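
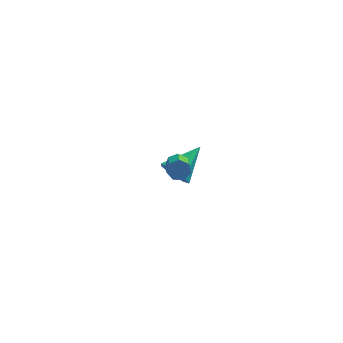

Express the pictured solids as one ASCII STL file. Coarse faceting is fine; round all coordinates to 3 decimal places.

solid 
facet normal -0.544 -0.699 -0.464
outer loop
vertex 3.51 2.029 -5.011
vertex 3.109 1.824 -4.231
vertex 2.858 2.429 -4.849
endloop
endfacet
facet normal 0.291 0.726 -0.623
outer loop
vertex 3.51 2.029 -5.011
vertex 2.858 2.429 -4.849
vertex 4.191 3.216 -3.309
endloop
endfacet
facet normal -0.544 -0.699 -0.464
outer loop
vertex 2.858 2.429 -4.849
vertex 3.109 1.824 -4.231
vertex 2.396 2.373 -4.223
endloop
endfacet
facet normal -0.345 0.922 -0.172
outer loop
vertex 2.858 2.429 -4.849
vertex 2.396 2.373 -4.223
vertex 4.191 3.216 -3.309
endloop
endfacet
facet normal -0.544 -0.700 -0.464
outer loop
vertex 2.396 2.373 -4.223
vertex 3.109 1.824 -4.231
vertex 2.47 1.904 -3.602
endloop
endfacet
facet normal -0.567 0.623 0.538
outer loop
vertex 2.396 2.373 -4.223
vertex 2.47 1.904 -3.602
vertex 4.191 3.216 -3.309
endloop
endfacet
facet normal -0.544 -0.699 -0.464
outer loop
vertex 2.47 1.904 -3.602
vertex 3.109 1.824 -4.231
vertex 3.025 1.375 -3.456
endloop
endfacet
facet normal -0.207 0.053 0.977
outer loop
vertex 2.47 1.904 -3.602
vertex 3.025 1.375 -3.456
vertex 4.191 3.216 -3.309
endloop
endfacet
facet normal -0.544 -0.699 -0.464
outer loop
vertex 3.025 1.375 -3.456
vertex 3.109 1.824 -4.231
vertex 3.643 1.184 -3.893
endloop
endfacet
facet normal 0.463 -0.358 0.811
outer loop
vertex 3.025 1.375 -3.456
vertex 3.643 1.184 -3.893
vertex 4.191 3.216 -3.309
endloop
endfacet
facet normal -0.544 -0.699 -0.464
outer loop
vertex 3.643 1.184 -3.893
vertex 3.109 1.824 -4.231
vertex 3.859 1.475 -4.585
endloop
endfacet
facet normal 0.939 -0.301 0.166
outer loop
vertex 3.643 1.184 -3.893
vertex 3.859 1.475 -4.585
vertex 4.191 3.216 -3.309
endloop
endfacet
facet normal -0.544 -0.699 -0.464
outer loop
vertex 3.859 1.475 -4.585
vertex 3.109 1.824 -4.231
vertex 3.51 2.029 -5.011
endloop
endfacet
facet normal 0.863 0.181 -0.472
outer loop
vertex 3.859 1.475 -4.585
vertex 3.51 2.029 -5.011
vertex 4.191 3.216 -3.309
endloop
endfacet
facet normal -0.145 0.859 -0.491
outer loop
vertex 4.266 -2.752 1.307
vertex 3.848 -2.98 1.031
vertex 3.836 -2.709 1.509
endloop
endfacet
facet normal 0.408 0.503 0.762
outer loop
vertex 4.266 -2.752 1.307
vertex 3.836 -2.709 1.509
vertex 4.47 -3.972 2.004
endloop
endfacet
facet normal 0.410 0.504 0.760
outer loop
vertex 4.47 -3.972 2.004
vertex 3.836 -2.709 1.509
vertex 4.04 -3.928 2.207
endloop
endfacet
facet normal 0.144 -0.858 0.492
outer loop
vertex 4.47 -3.972 2.004
vertex 4.04 -3.928 2.207
vertex 4.052 -4.2 1.729
endloop
endfacet
facet normal -0.144 0.859 -0.491
outer loop
vertex 3.836 -2.709 1.509
vertex 3.848 -2.98 1.031
vertex 3.415 -2.869 1.352
endloop
endfacet
facet normal -0.448 0.387 0.806
outer loop
vertex 3.836 -2.709 1.509
vertex 3.415 -2.869 1.352
vertex 4.04 -3.928 2.207
endloop
endfacet
facet normal -0.450 0.385 0.806
outer loop
vertex 4.04 -3.928 2.207
vertex 3.415 -2.869 1.352
vertex 3.619 -4.089 2.049
endloop
endfacet
facet normal 0.144 -0.859 0.492
outer loop
vertex 4.04 -3.928 2.207
vertex 3.619 -4.089 2.049
vertex 4.052 -4.2 1.729
endloop
endfacet
facet normal -0.144 0.859 -0.491
outer loop
vertex 3.415 -2.869 1.352
vertex 3.848 -2.98 1.031
vertex 3.32 -3.113 0.953
endloop
endfacet
facet normal -0.969 -0.022 0.245
outer loop
vertex 3.415 -2.869 1.352
vertex 3.32 -3.113 0.953
vertex 3.619 -4.089 2.049
endloop
endfacet
facet normal -0.969 -0.022 0.245
outer loop
vertex 3.619 -4.089 2.049
vertex 3.32 -3.113 0.953
vertex 3.524 -4.333 1.65
endloop
endfacet
facet normal 0.143 -0.859 0.491
outer loop
vertex 3.619 -4.089 2.049
vertex 3.524 -4.333 1.65
vertex 4.052 -4.2 1.729
endloop
endfacet
facet normal -0.144 0.859 -0.491
outer loop
vertex 3.32 -3.113 0.953
vertex 3.848 -2.98 1.031
vertex 3.622 -3.257 0.613
endloop
endfacet
facet normal -0.761 -0.413 -0.501
outer loop
vertex 3.32 -3.113 0.953
vertex 3.622 -3.257 0.613
vertex 3.524 -4.333 1.65
endloop
endfacet
facet normal -0.760 -0.414 -0.502
outer loop
vertex 3.524 -4.333 1.65
vertex 3.622 -3.257 0.613
vertex 3.827 -4.477 1.31
endloop
endfacet
facet normal 0.143 -0.859 0.491
outer loop
vertex 3.524 -4.333 1.65
vertex 3.827 -4.477 1.31
vertex 4.052 -4.2 1.729
endloop
endfacet
facet normal -0.144 0.859 -0.491
outer loop
vertex 3.622 -3.257 0.613
vertex 3.848 -2.98 1.031
vertex 4.095 -3.192 0.588
endloop
endfacet
facet normal 0.022 -0.493 -0.870
outer loop
vertex 3.622 -3.257 0.613
vertex 4.095 -3.192 0.588
vertex 3.827 -4.477 1.31
endloop
endfacet
facet normal 0.024 -0.493 -0.869
outer loop
vertex 3.827 -4.477 1.31
vertex 4.095 -3.192 0.588
vertex 4.299 -4.412 1.286
endloop
endfacet
facet normal 0.143 -0.859 0.491
outer loop
vertex 3.827 -4.477 1.31
vertex 4.299 -4.412 1.286
vertex 4.052 -4.2 1.729
endloop
endfacet
facet normal -0.143 0.859 -0.491
outer loop
vertex 4.095 -3.192 0.588
vertex 3.848 -2.98 1.031
vertex 4.381 -2.968 0.897
endloop
endfacet
facet normal 0.787 -0.202 -0.583
outer loop
vertex 4.095 -3.192 0.588
vertex 4.381 -2.968 0.897
vertex 4.299 -4.412 1.286
endloop
endfacet
facet normal 0.787 -0.202 -0.583
outer loop
vertex 4.299 -4.412 1.286
vertex 4.381 -2.968 0.897
vertex 4.585 -4.187 1.594
endloop
endfacet
facet normal 0.146 -0.858 0.492
outer loop
vertex 4.299 -4.412 1.286
vertex 4.585 -4.187 1.594
vertex 4.052 -4.2 1.729
endloop
endfacet
facet normal -0.143 0.859 -0.492
outer loop
vertex 4.381 -2.968 0.897
vertex 3.848 -2.98 1.031
vertex 4.266 -2.752 1.307
endloop
endfacet
facet normal 0.960 0.242 0.142
outer loop
vertex 4.381 -2.968 0.897
vertex 4.266 -2.752 1.307
vertex 4.585 -4.187 1.594
endloop
endfacet
facet normal 0.960 0.242 0.142
outer loop
vertex 4.585 -4.187 1.594
vertex 4.266 -2.752 1.307
vertex 4.47 -3.972 2.004
endloop
endfacet
facet normal 0.145 -0.859 0.491
outer loop
vertex 4.585 -4.187 1.594
vertex 4.47 -3.972 2.004
vertex 4.052 -4.2 1.729
endloop
endfacet

endsolid


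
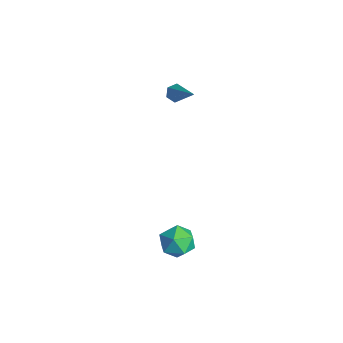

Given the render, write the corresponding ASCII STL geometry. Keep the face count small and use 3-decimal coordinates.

solid 
facet normal -0.788 0.554 -0.271
outer loop
vertex 3.399 -1.901 -4.084
vertex 2.931 -2.214 -3.363
vertex 3.437 -1.456 -3.285
endloop
endfacet
facet normal -0.176 0.864 -0.473
outer loop
vertex 3.399 -1.901 -4.084
vertex 3.437 -1.456 -3.285
vertex 4.197 -1.572 -3.78
endloop
endfacet
facet normal 0.173 0.409 -0.896
outer loop
vertex 3.399 -1.901 -4.084
vertex 4.197 -1.572 -3.78
vertex 4.161 -2.401 -4.165
endloop
endfacet
facet normal -0.222 -0.184 -0.958
outer loop
vertex 3.399 -1.901 -4.084
vertex 4.161 -2.401 -4.165
vertex 3.378 -2.798 -3.907
endloop
endfacet
facet normal -0.816 -0.093 -0.570
outer loop
vertex 3.399 -1.901 -4.084
vertex 3.378 -2.798 -3.907
vertex 2.931 -2.214 -3.363
endloop
endfacet
facet normal 0.220 0.969 0.111
outer loop
vertex 4.197 -1.572 -3.78
vertex 3.437 -1.456 -3.285
vertex 4.222 -1.682 -2.873
endloop
endfacet
facet normal -0.768 0.468 0.437
outer loop
vertex 3.437 -1.456 -3.285
vertex 2.931 -2.214 -3.363
vertex 3.439 -2.079 -2.615
endloop
endfacet
facet normal -0.814 -0.579 -0.048
outer loop
vertex 2.931 -2.214 -3.363
vertex 3.378 -2.798 -3.907
vertex 3.403 -2.908 -3.0
endloop
endfacet
facet normal 0.145 -0.724 -0.674
outer loop
vertex 3.378 -2.798 -3.907
vertex 4.161 -2.401 -4.165
vertex 4.163 -3.024 -3.495
endloop
endfacet
facet normal 0.784 0.233 -0.575
outer loop
vertex 4.161 -2.401 -4.165
vertex 4.197 -1.572 -3.78
vertex 4.669 -2.266 -3.417
endloop
endfacet
facet normal 0.222 0.184 0.958
outer loop
vertex 4.201 -2.579 -2.696
vertex 4.222 -1.682 -2.873
vertex 3.439 -2.079 -2.615
endloop
endfacet
facet normal -0.173 -0.409 0.896
outer loop
vertex 4.201 -2.579 -2.696
vertex 3.439 -2.079 -2.615
vertex 3.403 -2.908 -3.0
endloop
endfacet
facet normal 0.176 -0.864 0.473
outer loop
vertex 4.201 -2.579 -2.696
vertex 3.403 -2.908 -3.0
vertex 4.163 -3.024 -3.495
endloop
endfacet
facet normal 0.788 -0.554 0.271
outer loop
vertex 4.201 -2.579 -2.696
vertex 4.163 -3.024 -3.495
vertex 4.669 -2.266 -3.417
endloop
endfacet
facet normal 0.816 0.093 0.570
outer loop
vertex 4.201 -2.579 -2.696
vertex 4.669 -2.266 -3.417
vertex 4.222 -1.682 -2.873
endloop
endfacet
facet normal -0.145 0.724 0.674
outer loop
vertex 3.439 -2.079 -2.615
vertex 4.222 -1.682 -2.873
vertex 3.437 -1.456 -3.285
endloop
endfacet
facet normal -0.784 -0.233 0.575
outer loop
vertex 3.403 -2.908 -3.0
vertex 3.439 -2.079 -2.615
vertex 2.931 -2.214 -3.363
endloop
endfacet
facet normal -0.220 -0.969 -0.111
outer loop
vertex 4.163 -3.024 -3.495
vertex 3.403 -2.908 -3.0
vertex 3.378 -2.798 -3.907
endloop
endfacet
facet normal 0.768 -0.468 -0.437
outer loop
vertex 4.669 -2.266 -3.417
vertex 4.163 -3.024 -3.495
vertex 4.161 -2.401 -4.165
endloop
endfacet
facet normal 0.814 0.579 0.048
outer loop
vertex 4.222 -1.682 -2.873
vertex 4.669 -2.266 -3.417
vertex 4.197 -1.572 -3.78
endloop
endfacet
facet normal -0.789 -0.099 -0.607
outer loop
vertex -2.144 0.169 0.342
vertex -2.448 0.35 0.708
vertex -2.232 0.67 0.375
endloop
endfacet
facet normal 0.744 0.173 -0.646
outer loop
vertex -2.144 0.169 0.342
vertex -2.232 0.67 0.375
vertex -0.852 0.55 1.932
endloop
endfacet
facet normal -0.790 -0.097 -0.606
outer loop
vertex -2.232 0.67 0.375
vertex -2.448 0.35 0.708
vertex -2.536 0.852 0.742
endloop
endfacet
facet normal 0.310 0.929 -0.203
outer loop
vertex -2.232 0.67 0.375
vertex -2.536 0.852 0.742
vertex -0.852 0.55 1.932
endloop
endfacet
facet normal -0.790 -0.097 -0.606
outer loop
vertex -2.536 0.852 0.742
vertex -2.448 0.35 0.708
vertex -2.752 0.532 1.075
endloop
endfacet
facet normal -0.266 0.775 0.573
outer loop
vertex -2.536 0.852 0.742
vertex -2.752 0.532 1.075
vertex -0.852 0.55 1.932
endloop
endfacet
facet normal -0.790 -0.099 -0.605
outer loop
vertex -2.752 0.532 1.075
vertex -2.448 0.35 0.708
vertex -2.664 0.031 1.042
endloop
endfacet
facet normal -0.407 -0.131 0.904
outer loop
vertex -2.752 0.532 1.075
vertex -2.664 0.031 1.042
vertex -0.852 0.55 1.932
endloop
endfacet
facet normal -0.790 -0.099 -0.605
outer loop
vertex -2.664 0.031 1.042
vertex -2.448 0.35 0.708
vertex -2.36 -0.151 0.675
endloop
endfacet
facet normal 0.027 -0.886 0.462
outer loop
vertex -2.664 0.031 1.042
vertex -2.36 -0.151 0.675
vertex -0.852 0.55 1.932
endloop
endfacet
facet normal -0.789 -0.099 -0.607
outer loop
vertex -2.36 -0.151 0.675
vertex -2.448 0.35 0.708
vertex -2.144 0.169 0.342
endloop
endfacet
facet normal 0.603 -0.734 -0.314
outer loop
vertex -2.36 -0.151 0.675
vertex -2.144 0.169 0.342
vertex -0.852 0.55 1.932
endloop
endfacet

endsolid


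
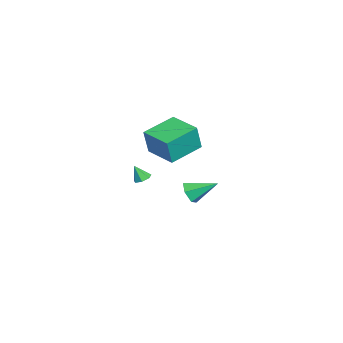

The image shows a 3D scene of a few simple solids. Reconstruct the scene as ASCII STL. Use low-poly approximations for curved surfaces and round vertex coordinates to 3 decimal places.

solid 
facet normal 0.059 0.441 -0.896
outer loop
vertex -1.132 -0.606 -1.828
vertex -1.66 -0.615 -1.867
vertex -1.35 -0.238 -1.661
endloop
endfacet
facet normal 0.771 0.179 0.612
outer loop
vertex -1.132 -0.606 -1.828
vertex -1.35 -0.238 -1.661
vertex -1.72 -1.065 -0.953
endloop
endfacet
facet normal 0.057 0.442 -0.895
outer loop
vertex -1.35 -0.238 -1.661
vertex -1.66 -0.615 -1.867
vertex -1.802 -0.153 -1.648
endloop
endfacet
facet normal 0.137 0.608 0.782
outer loop
vertex -1.35 -0.238 -1.661
vertex -1.802 -0.153 -1.648
vertex -1.72 -1.065 -0.953
endloop
endfacet
facet normal 0.060 0.442 -0.895
outer loop
vertex -1.802 -0.153 -1.648
vertex -1.66 -0.615 -1.867
vertex -2.147 -0.416 -1.801
endloop
endfacet
facet normal -0.622 0.438 0.649
outer loop
vertex -1.802 -0.153 -1.648
vertex -2.147 -0.416 -1.801
vertex -1.72 -1.065 -0.953
endloop
endfacet
facet normal 0.058 0.439 -0.896
outer loop
vertex -2.147 -0.416 -1.801
vertex -1.66 -0.615 -1.867
vertex -2.126 -0.829 -2.002
endloop
endfacet
facet normal -0.928 -0.200 0.314
outer loop
vertex -2.147 -0.416 -1.801
vertex -2.126 -0.829 -2.002
vertex -1.72 -1.065 -0.953
endloop
endfacet
facet normal 0.057 0.441 -0.896
outer loop
vertex -2.126 -0.829 -2.002
vertex -1.66 -0.615 -1.867
vertex -1.754 -1.08 -2.102
endloop
endfacet
facet normal -0.554 -0.832 0.027
outer loop
vertex -2.126 -0.829 -2.002
vertex -1.754 -1.08 -2.102
vertex -1.72 -1.065 -0.953
endloop
endfacet
facet normal 0.057 0.441 -0.896
outer loop
vertex -1.754 -1.08 -2.102
vertex -1.66 -0.615 -1.867
vertex -1.311 -0.981 -2.025
endloop
endfacet
facet normal 0.217 -0.976 0.006
outer loop
vertex -1.754 -1.08 -2.102
vertex -1.311 -0.981 -2.025
vertex -1.72 -1.065 -0.953
endloop
endfacet
facet normal 0.059 0.442 -0.895
outer loop
vertex -1.311 -0.981 -2.025
vertex -1.66 -0.615 -1.867
vertex -1.132 -0.606 -1.828
endloop
endfacet
facet normal 0.808 -0.526 0.267
outer loop
vertex -1.311 -0.981 -2.025
vertex -1.132 -0.606 -1.828
vertex -1.72 -1.065 -0.953
endloop
endfacet
facet normal -0.729 -0.683 0.048
outer loop
vertex -3.319 -0.669 0.809
vertex -4.726 0.87 1.334
vertex -3.657 -0.422 -0.819
endloop
endfacet
facet normal 0.654 -0.716 -0.244
outer loop
vertex -2.214 0.93 -0.914
vertex -3.319 -0.669 0.809
vertex -3.657 -0.422 -0.819
endloop
endfacet
facet normal -0.729 -0.683 0.048
outer loop
vertex -3.657 -0.422 -0.819
vertex -4.726 0.87 1.334
vertex -5.064 1.116 -0.294
endloop
endfacet
facet normal -0.201 0.147 -0.969
outer loop
vertex -5.064 1.116 -0.294
vertex -2.214 0.93 -0.914
vertex -3.657 -0.422 -0.819
endloop
endfacet
facet normal 0.201 -0.147 0.969
outer loop
vertex -3.319 -0.669 0.809
vertex -3.283 2.222 1.239
vertex -4.726 0.87 1.334
endloop
endfacet
facet normal 0.655 -0.715 -0.244
outer loop
vertex -1.876 0.684 0.714
vertex -3.319 -0.669 0.809
vertex -2.214 0.93 -0.914
endloop
endfacet
facet normal 0.201 -0.147 0.969
outer loop
vertex -1.876 0.684 0.714
vertex -3.283 2.222 1.239
vertex -3.319 -0.669 0.809
endloop
endfacet
facet normal -0.654 0.716 0.244
outer loop
vertex -4.726 0.87 1.334
vertex -3.283 2.222 1.239
vertex -5.064 1.116 -0.294
endloop
endfacet
facet normal -0.201 0.147 -0.969
outer loop
vertex -3.621 2.469 -0.389
vertex -2.214 0.93 -0.914
vertex -5.064 1.116 -0.294
endloop
endfacet
facet normal -0.655 0.715 0.244
outer loop
vertex -5.064 1.116 -0.294
vertex -3.283 2.222 1.239
vertex -3.621 2.469 -0.389
endloop
endfacet
facet normal 0.729 0.683 -0.048
outer loop
vertex -3.621 2.469 -0.389
vertex -1.876 0.684 0.714
vertex -2.214 0.93 -0.914
endloop
endfacet
facet normal 0.729 0.683 -0.048
outer loop
vertex -3.283 2.222 1.239
vertex -1.876 0.684 0.714
vertex -3.621 2.469 -0.389
endloop
endfacet
facet normal -0.043 -0.882 -0.470
outer loop
vertex 3.699 1.896 0.148
vertex 3.106 2.126 -0.23
vertex 3.785 2.238 -0.502
endloop
endfacet
facet normal 0.938 0.239 0.250
outer loop
vertex 3.699 1.896 0.148
vertex 3.785 2.238 -0.502
vertex 3.174 3.554 0.53
endloop
endfacet
facet normal -0.042 -0.882 -0.469
outer loop
vertex 3.785 2.238 -0.502
vertex 3.106 2.126 -0.23
vertex 3.192 2.468 -0.881
endloop
endfacet
facet normal 0.571 0.654 -0.496
outer loop
vertex 3.785 2.238 -0.502
vertex 3.192 2.468 -0.881
vertex 3.174 3.554 0.53
endloop
endfacet
facet normal -0.041 -0.882 -0.469
outer loop
vertex 3.192 2.468 -0.881
vertex 3.106 2.126 -0.23
vertex 2.513 2.355 -0.609
endloop
endfacet
facet normal -0.353 0.739 -0.574
outer loop
vertex 3.192 2.468 -0.881
vertex 2.513 2.355 -0.609
vertex 3.174 3.554 0.53
endloop
endfacet
facet normal -0.041 -0.882 -0.469
outer loop
vertex 2.513 2.355 -0.609
vertex 3.106 2.126 -0.23
vertex 2.427 2.013 0.042
endloop
endfacet
facet normal -0.907 0.410 0.095
outer loop
vertex 2.513 2.355 -0.609
vertex 2.427 2.013 0.042
vertex 3.174 3.554 0.53
endloop
endfacet
facet normal -0.042 -0.881 -0.471
outer loop
vertex 2.427 2.013 0.042
vertex 3.106 2.126 -0.23
vertex 3.02 1.783 0.42
endloop
endfacet
facet normal -0.539 -0.005 0.842
outer loop
vertex 2.427 2.013 0.042
vertex 3.02 1.783 0.42
vertex 3.174 3.554 0.53
endloop
endfacet
facet normal -0.042 -0.881 -0.471
outer loop
vertex 3.02 1.783 0.42
vertex 3.106 2.126 -0.23
vertex 3.699 1.896 0.148
endloop
endfacet
facet normal 0.383 -0.090 0.919
outer loop
vertex 3.02 1.783 0.42
vertex 3.699 1.896 0.148
vertex 3.174 3.554 0.53
endloop
endfacet

endsolid


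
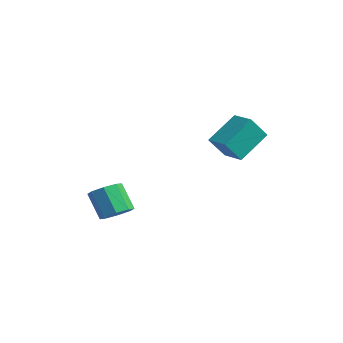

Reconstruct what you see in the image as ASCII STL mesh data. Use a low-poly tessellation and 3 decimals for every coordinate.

solid 
facet normal 0.576 0.073 -0.814
outer loop
vertex -2.763 -3.184 -1.016
vertex -3.288 -3.374 -1.405
vertex -3.046 -2.779 -1.18
endloop
endfacet
facet normal 0.610 0.624 0.488
outer loop
vertex -2.763 -3.184 -1.016
vertex -3.046 -2.779 -1.18
vertex -3.508 -3.277 0.034
endloop
endfacet
facet normal 0.610 0.624 0.488
outer loop
vertex -3.508 -3.277 0.034
vertex -3.046 -2.779 -1.18
vertex -3.79 -2.872 -0.131
endloop
endfacet
facet normal -0.578 -0.071 0.813
outer loop
vertex -3.508 -3.277 0.034
vertex -3.79 -2.872 -0.131
vertex -4.032 -3.466 -0.355
endloop
endfacet
facet normal 0.577 0.073 -0.813
outer loop
vertex -3.046 -2.779 -1.18
vertex -3.288 -3.374 -1.405
vertex -3.47 -2.722 -1.476
endloop
endfacet
facet normal 0.048 0.991 0.122
outer loop
vertex -3.046 -2.779 -1.18
vertex -3.47 -2.722 -1.476
vertex -3.79 -2.872 -0.131
endloop
endfacet
facet normal 0.048 0.991 0.122
outer loop
vertex -3.79 -2.872 -0.131
vertex -3.47 -2.722 -1.476
vertex -4.215 -2.815 -0.427
endloop
endfacet
facet normal -0.577 -0.072 0.814
outer loop
vertex -3.79 -2.872 -0.131
vertex -4.215 -2.815 -0.427
vertex -4.032 -3.466 -0.355
endloop
endfacet
facet normal 0.577 0.073 -0.813
outer loop
vertex -3.47 -2.722 -1.476
vertex -3.288 -3.374 -1.405
vertex -3.787 -3.047 -1.73
endloop
endfacet
facet normal -0.543 0.777 -0.317
outer loop
vertex -3.47 -2.722 -1.476
vertex -3.787 -3.047 -1.73
vertex -4.215 -2.815 -0.427
endloop
endfacet
facet normal -0.543 0.777 -0.317
outer loop
vertex -4.215 -2.815 -0.427
vertex -3.787 -3.047 -1.73
vertex -4.532 -3.14 -0.681
endloop
endfacet
facet normal -0.577 -0.072 0.813
outer loop
vertex -4.215 -2.815 -0.427
vertex -4.532 -3.14 -0.681
vertex -4.032 -3.466 -0.355
endloop
endfacet
facet normal 0.577 0.073 -0.813
outer loop
vertex -3.787 -3.047 -1.73
vertex -3.288 -3.374 -1.405
vertex -3.812 -3.563 -1.794
endloop
endfacet
facet normal -0.815 0.110 -0.569
outer loop
vertex -3.787 -3.047 -1.73
vertex -3.812 -3.563 -1.794
vertex -4.532 -3.14 -0.681
endloop
endfacet
facet normal -0.815 0.109 -0.569
outer loop
vertex -4.532 -3.14 -0.681
vertex -3.812 -3.563 -1.794
vertex -4.557 -3.656 -0.744
endloop
endfacet
facet normal -0.577 -0.071 0.814
outer loop
vertex -4.532 -3.14 -0.681
vertex -4.557 -3.656 -0.744
vertex -4.032 -3.466 -0.355
endloop
endfacet
facet normal 0.578 0.071 -0.813
outer loop
vertex -3.812 -3.563 -1.794
vertex -3.288 -3.374 -1.405
vertex -3.53 -3.968 -1.629
endloop
endfacet
facet normal -0.610 -0.624 -0.488
outer loop
vertex -3.812 -3.563 -1.794
vertex -3.53 -3.968 -1.629
vertex -4.557 -3.656 -0.744
endloop
endfacet
facet normal -0.610 -0.624 -0.488
outer loop
vertex -4.557 -3.656 -0.744
vertex -3.53 -3.968 -1.629
vertex -4.274 -4.061 -0.58
endloop
endfacet
facet normal -0.576 -0.073 0.814
outer loop
vertex -4.557 -3.656 -0.744
vertex -4.274 -4.061 -0.58
vertex -4.032 -3.466 -0.355
endloop
endfacet
facet normal 0.577 0.072 -0.814
outer loop
vertex -3.53 -3.968 -1.629
vertex -3.288 -3.374 -1.405
vertex -3.105 -4.025 -1.333
endloop
endfacet
facet normal -0.048 -0.991 -0.122
outer loop
vertex -3.53 -3.968 -1.629
vertex -3.105 -4.025 -1.333
vertex -4.274 -4.061 -0.58
endloop
endfacet
facet normal -0.048 -0.991 -0.122
outer loop
vertex -4.274 -4.061 -0.58
vertex -3.105 -4.025 -1.333
vertex -3.85 -4.118 -0.284
endloop
endfacet
facet normal -0.577 -0.073 0.813
outer loop
vertex -4.274 -4.061 -0.58
vertex -3.85 -4.118 -0.284
vertex -4.032 -3.466 -0.355
endloop
endfacet
facet normal 0.577 0.072 -0.813
outer loop
vertex -3.105 -4.025 -1.333
vertex -3.288 -3.374 -1.405
vertex -2.788 -3.7 -1.079
endloop
endfacet
facet normal 0.543 -0.777 0.317
outer loop
vertex -3.105 -4.025 -1.333
vertex -2.788 -3.7 -1.079
vertex -3.85 -4.118 -0.284
endloop
endfacet
facet normal 0.543 -0.777 0.317
outer loop
vertex -3.85 -4.118 -0.284
vertex -2.788 -3.7 -1.079
vertex -3.533 -3.793 -0.03
endloop
endfacet
facet normal -0.577 -0.073 0.813
outer loop
vertex -3.85 -4.118 -0.284
vertex -3.533 -3.793 -0.03
vertex -4.032 -3.466 -0.355
endloop
endfacet
facet normal 0.577 0.071 -0.814
outer loop
vertex -2.788 -3.7 -1.079
vertex -3.288 -3.374 -1.405
vertex -2.763 -3.184 -1.016
endloop
endfacet
facet normal 0.815 -0.109 0.569
outer loop
vertex -2.788 -3.7 -1.079
vertex -2.763 -3.184 -1.016
vertex -3.533 -3.793 -0.03
endloop
endfacet
facet normal 0.815 -0.110 0.569
outer loop
vertex -3.533 -3.793 -0.03
vertex -2.763 -3.184 -1.016
vertex -3.508 -3.277 0.034
endloop
endfacet
facet normal -0.577 -0.073 0.813
outer loop
vertex -3.533 -3.793 -0.03
vertex -3.508 -3.277 0.034
vertex -4.032 -3.466 -0.355
endloop
endfacet
facet normal -0.995 -0.053 -0.086
outer loop
vertex -2.472 0.077 1.926
vertex -2.623 1.337 2.901
vertex -2.431 0.79 1.012
endloop
endfacet
facet normal 0.093 -0.787 -0.610
outer loop
vertex -1.417 0.843 1.099
vertex -2.472 0.077 1.926
vertex -2.431 0.79 1.012
endloop
endfacet
facet normal -0.995 -0.053 -0.086
outer loop
vertex -2.431 0.79 1.012
vertex -2.623 1.337 2.901
vertex -2.582 2.049 1.986
endloop
endfacet
facet normal 0.036 0.614 -0.788
outer loop
vertex -2.582 2.049 1.986
vertex -1.417 0.843 1.099
vertex -2.431 0.79 1.012
endloop
endfacet
facet normal -0.036 -0.614 0.788
outer loop
vertex -2.472 0.077 1.926
vertex -1.609 1.39 2.988
vertex -2.623 1.337 2.901
endloop
endfacet
facet normal 0.095 -0.788 -0.609
outer loop
vertex -1.458 0.131 2.014
vertex -2.472 0.077 1.926
vertex -1.417 0.843 1.099
endloop
endfacet
facet normal -0.036 -0.614 0.788
outer loop
vertex -1.458 0.131 2.014
vertex -1.609 1.39 2.988
vertex -2.472 0.077 1.926
endloop
endfacet
facet normal -0.093 0.788 0.609
outer loop
vertex -2.623 1.337 2.901
vertex -1.609 1.39 2.988
vertex -2.582 2.049 1.986
endloop
endfacet
facet normal 0.036 0.614 -0.788
outer loop
vertex -1.568 2.103 2.074
vertex -1.417 0.843 1.099
vertex -2.582 2.049 1.986
endloop
endfacet
facet normal -0.095 0.787 0.610
outer loop
vertex -2.582 2.049 1.986
vertex -1.609 1.39 2.988
vertex -1.568 2.103 2.074
endloop
endfacet
facet normal 0.995 0.053 0.086
outer loop
vertex -1.568 2.103 2.074
vertex -1.458 0.131 2.014
vertex -1.417 0.843 1.099
endloop
endfacet
facet normal 0.995 0.053 0.086
outer loop
vertex -1.609 1.39 2.988
vertex -1.458 0.131 2.014
vertex -1.568 2.103 2.074
endloop
endfacet

endsolid


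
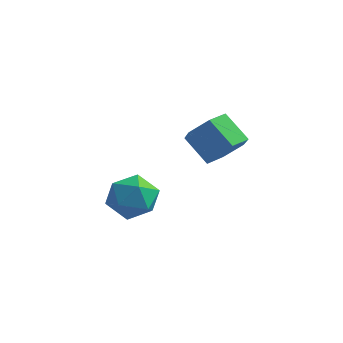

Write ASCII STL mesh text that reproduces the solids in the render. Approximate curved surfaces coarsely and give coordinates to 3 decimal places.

solid 
facet normal 0.312 0.856 0.413
outer loop
vertex 0.82 2.012 -3.721
vertex 0.73 1.639 -2.879
vertex 1.533 1.566 -3.334
endloop
endfacet
facet normal 0.603 0.763 -0.233
outer loop
vertex 0.82 2.012 -3.721
vertex 1.533 1.566 -3.334
vertex 1.342 1.443 -4.232
endloop
endfacet
facet normal 0.074 0.703 -0.707
outer loop
vertex 0.82 2.012 -3.721
vertex 1.342 1.443 -4.232
vertex 0.422 1.44 -4.331
endloop
endfacet
facet normal -0.545 0.759 -0.356
outer loop
vertex 0.82 2.012 -3.721
vertex 0.422 1.44 -4.331
vertex 0.044 1.561 -3.495
endloop
endfacet
facet normal -0.398 0.854 0.336
outer loop
vertex 0.82 2.012 -3.721
vertex 0.044 1.561 -3.495
vertex 0.73 1.639 -2.879
endloop
endfacet
facet normal 0.963 0.147 -0.225
outer loop
vertex 1.342 1.443 -4.232
vertex 1.533 1.566 -3.334
vertex 1.576 0.719 -3.705
endloop
endfacet
facet normal 0.491 0.298 0.819
outer loop
vertex 1.533 1.566 -3.334
vertex 0.73 1.639 -2.879
vertex 1.198 0.84 -2.869
endloop
endfacet
facet normal -0.657 0.293 0.695
outer loop
vertex 0.73 1.639 -2.879
vertex 0.044 1.561 -3.495
vertex 0.278 0.837 -2.968
endloop
endfacet
facet normal -0.894 0.141 -0.425
outer loop
vertex 0.044 1.561 -3.495
vertex 0.422 1.44 -4.331
vertex 0.087 0.714 -3.866
endloop
endfacet
facet normal 0.107 0.050 -0.993
outer loop
vertex 0.422 1.44 -4.331
vertex 1.342 1.443 -4.232
vertex 0.89 0.641 -4.321
endloop
endfacet
facet normal 0.545 -0.759 0.356
outer loop
vertex 0.8 0.268 -3.479
vertex 1.576 0.719 -3.705
vertex 1.198 0.84 -2.869
endloop
endfacet
facet normal -0.074 -0.703 0.707
outer loop
vertex 0.8 0.268 -3.479
vertex 1.198 0.84 -2.869
vertex 0.278 0.837 -2.968
endloop
endfacet
facet normal -0.603 -0.763 0.233
outer loop
vertex 0.8 0.268 -3.479
vertex 0.278 0.837 -2.968
vertex 0.087 0.714 -3.866
endloop
endfacet
facet normal -0.312 -0.856 -0.413
outer loop
vertex 0.8 0.268 -3.479
vertex 0.087 0.714 -3.866
vertex 0.89 0.641 -4.321
endloop
endfacet
facet normal 0.398 -0.854 -0.336
outer loop
vertex 0.8 0.268 -3.479
vertex 0.89 0.641 -4.321
vertex 1.576 0.719 -3.705
endloop
endfacet
facet normal 0.894 -0.141 0.425
outer loop
vertex 1.198 0.84 -2.869
vertex 1.576 0.719 -3.705
vertex 1.533 1.566 -3.334
endloop
endfacet
facet normal -0.107 -0.050 0.993
outer loop
vertex 0.278 0.837 -2.968
vertex 1.198 0.84 -2.869
vertex 0.73 1.639 -2.879
endloop
endfacet
facet normal -0.963 -0.147 0.225
outer loop
vertex 0.087 0.714 -3.866
vertex 0.278 0.837 -2.968
vertex 0.044 1.561 -3.495
endloop
endfacet
facet normal -0.491 -0.298 -0.819
outer loop
vertex 0.89 0.641 -4.321
vertex 0.087 0.714 -3.866
vertex 0.422 1.44 -4.331
endloop
endfacet
facet normal 0.657 -0.293 -0.695
outer loop
vertex 1.576 0.719 -3.705
vertex 0.89 0.641 -4.321
vertex 1.342 1.443 -4.232
endloop
endfacet
facet normal 0.742 -0.205 -0.638
outer loop
vertex 4.645 1.248 -0.084
vertex 4.134 0.92 -0.573
vertex 4.295 1.681 -0.63
endloop
endfacet
facet normal 0.498 0.806 0.320
outer loop
vertex 4.645 1.248 -0.084
vertex 4.295 1.681 -0.63
vertex 3.777 1.488 0.663
endloop
endfacet
facet normal 0.498 0.806 0.320
outer loop
vertex 3.777 1.488 0.663
vertex 4.295 1.681 -0.63
vertex 3.427 1.921 0.117
endloop
endfacet
facet normal -0.743 0.204 0.638
outer loop
vertex 3.777 1.488 0.663
vertex 3.427 1.921 0.117
vertex 3.266 1.16 0.173
endloop
endfacet
facet normal 0.742 -0.205 -0.638
outer loop
vertex 4.295 1.681 -0.63
vertex 4.134 0.92 -0.573
vertex 3.784 1.353 -1.119
endloop
endfacet
facet normal -0.140 0.884 -0.447
outer loop
vertex 4.295 1.681 -0.63
vertex 3.784 1.353 -1.119
vertex 3.427 1.921 0.117
endloop
endfacet
facet normal -0.139 0.884 -0.446
outer loop
vertex 3.427 1.921 0.117
vertex 3.784 1.353 -1.119
vertex 2.916 1.593 -0.373
endloop
endfacet
facet normal -0.743 0.204 0.638
outer loop
vertex 3.427 1.921 0.117
vertex 2.916 1.593 -0.373
vertex 3.266 1.16 0.173
endloop
endfacet
facet normal 0.743 -0.204 -0.638
outer loop
vertex 3.784 1.353 -1.119
vertex 4.134 0.92 -0.573
vertex 3.623 0.592 -1.063
endloop
endfacet
facet normal -0.637 0.078 -0.767
outer loop
vertex 3.784 1.353 -1.119
vertex 3.623 0.592 -1.063
vertex 2.916 1.593 -0.373
endloop
endfacet
facet normal -0.638 0.078 -0.766
outer loop
vertex 2.916 1.593 -0.373
vertex 3.623 0.592 -1.063
vertex 2.755 0.832 -0.316
endloop
endfacet
facet normal -0.742 0.205 0.638
outer loop
vertex 2.916 1.593 -0.373
vertex 2.755 0.832 -0.316
vertex 3.266 1.16 0.173
endloop
endfacet
facet normal 0.743 -0.204 -0.638
outer loop
vertex 3.623 0.592 -1.063
vertex 4.134 0.92 -0.573
vertex 3.973 0.159 -0.517
endloop
endfacet
facet normal -0.498 -0.806 -0.320
outer loop
vertex 3.623 0.592 -1.063
vertex 3.973 0.159 -0.517
vertex 2.755 0.832 -0.316
endloop
endfacet
facet normal -0.498 -0.806 -0.320
outer loop
vertex 2.755 0.832 -0.316
vertex 3.973 0.159 -0.517
vertex 3.105 0.399 0.23
endloop
endfacet
facet normal -0.742 0.205 0.638
outer loop
vertex 2.755 0.832 -0.316
vertex 3.105 0.399 0.23
vertex 3.266 1.16 0.173
endloop
endfacet
facet normal 0.743 -0.204 -0.638
outer loop
vertex 3.973 0.159 -0.517
vertex 4.134 0.92 -0.573
vertex 4.484 0.487 -0.027
endloop
endfacet
facet normal 0.140 -0.884 0.446
outer loop
vertex 3.973 0.159 -0.517
vertex 4.484 0.487 -0.027
vertex 3.105 0.399 0.23
endloop
endfacet
facet normal 0.140 -0.884 0.447
outer loop
vertex 3.105 0.399 0.23
vertex 4.484 0.487 -0.027
vertex 3.616 0.727 0.719
endloop
endfacet
facet normal -0.742 0.205 0.638
outer loop
vertex 3.105 0.399 0.23
vertex 3.616 0.727 0.719
vertex 3.266 1.16 0.173
endloop
endfacet
facet normal 0.742 -0.205 -0.638
outer loop
vertex 4.484 0.487 -0.027
vertex 4.134 0.92 -0.573
vertex 4.645 1.248 -0.084
endloop
endfacet
facet normal 0.637 -0.077 0.767
outer loop
vertex 4.484 0.487 -0.027
vertex 4.645 1.248 -0.084
vertex 3.616 0.727 0.719
endloop
endfacet
facet normal 0.638 -0.079 0.766
outer loop
vertex 3.616 0.727 0.719
vertex 4.645 1.248 -0.084
vertex 3.777 1.488 0.663
endloop
endfacet
facet normal -0.743 0.204 0.638
outer loop
vertex 3.616 0.727 0.719
vertex 3.777 1.488 0.663
vertex 3.266 1.16 0.173
endloop
endfacet

endsolid


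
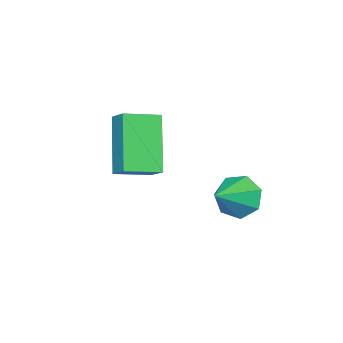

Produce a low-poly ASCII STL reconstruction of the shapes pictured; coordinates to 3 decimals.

solid 
facet normal -0.890 0.003 -0.456
outer loop
vertex 1.333 1.22 1.489
vertex 0.996 0.912 2.145
vertex 1.098 1.681 1.951
endloop
endfacet
facet normal 0.682 0.661 -0.312
outer loop
vertex 1.333 1.22 1.489
vertex 1.098 1.681 1.951
vertex 2.224 0.908 2.775
endloop
endfacet
facet normal -0.890 0.003 -0.455
outer loop
vertex 1.098 1.681 1.951
vertex 0.996 0.912 2.145
vertex 0.786 1.563 2.56
endloop
endfacet
facet normal 0.346 0.872 0.346
outer loop
vertex 1.098 1.681 1.951
vertex 0.786 1.563 2.56
vertex 2.224 0.908 2.775
endloop
endfacet
facet normal -0.890 0.004 -0.456
outer loop
vertex 0.786 1.563 2.56
vertex 0.996 0.912 2.145
vertex 0.632 0.955 2.856
endloop
endfacet
facet normal 0.059 0.425 0.903
outer loop
vertex 0.786 1.563 2.56
vertex 0.632 0.955 2.856
vertex 2.224 0.908 2.775
endloop
endfacet
facet normal -0.890 0.003 -0.456
outer loop
vertex 0.632 0.955 2.856
vertex 0.996 0.912 2.145
vertex 0.752 0.314 2.618
endloop
endfacet
facet normal 0.038 -0.342 0.939
outer loop
vertex 0.632 0.955 2.856
vertex 0.752 0.314 2.618
vertex 2.224 0.908 2.775
endloop
endfacet
facet normal -0.890 0.003 -0.456
outer loop
vertex 0.752 0.314 2.618
vertex 0.996 0.912 2.145
vertex 1.056 0.123 2.023
endloop
endfacet
facet normal 0.299 -0.854 0.427
outer loop
vertex 0.752 0.314 2.618
vertex 1.056 0.123 2.023
vertex 2.224 0.908 2.775
endloop
endfacet
facet normal -0.890 0.003 -0.457
outer loop
vertex 1.056 0.123 2.023
vertex 0.996 0.912 2.145
vertex 1.315 0.527 1.521
endloop
endfacet
facet normal 0.645 -0.722 -0.248
outer loop
vertex 1.056 0.123 2.023
vertex 1.315 0.527 1.521
vertex 2.224 0.908 2.775
endloop
endfacet
facet normal -0.890 0.002 -0.456
outer loop
vertex 1.315 0.527 1.521
vertex 0.996 0.912 2.145
vertex 1.333 1.22 1.489
endloop
endfacet
facet normal 0.816 -0.048 -0.577
outer loop
vertex 1.315 0.527 1.521
vertex 1.333 1.22 1.489
vertex 2.224 0.908 2.775
endloop
endfacet
facet normal -0.799 0.558 -0.223
outer loop
vertex 0.621 -2.46 4.206
vertex 0.932 -1.83 4.667
vertex 1.625 -1.704 2.498
endloop
endfacet
facet normal -0.370 -0.750 -0.549
outer loop
vertex 2.608 -2.39 2.773
vertex 0.621 -2.46 4.206
vertex 1.625 -1.704 2.498
endloop
endfacet
facet normal -0.800 0.557 -0.223
outer loop
vertex 1.625 -1.704 2.498
vertex 0.932 -1.83 4.667
vertex 1.935 -1.074 2.959
endloop
endfacet
facet normal 0.474 0.356 -0.805
outer loop
vertex 1.935 -1.074 2.959
vertex 2.608 -2.39 2.773
vertex 1.625 -1.704 2.498
endloop
endfacet
facet normal -0.474 -0.356 0.806
outer loop
vertex 0.621 -2.46 4.206
vertex 1.915 -2.516 4.942
vertex 0.932 -1.83 4.667
endloop
endfacet
facet normal -0.369 -0.750 -0.549
outer loop
vertex 1.605 -3.146 4.481
vertex 0.621 -2.46 4.206
vertex 2.608 -2.39 2.773
endloop
endfacet
facet normal -0.474 -0.356 0.805
outer loop
vertex 1.605 -3.146 4.481
vertex 1.915 -2.516 4.942
vertex 0.621 -2.46 4.206
endloop
endfacet
facet normal 0.370 0.750 0.549
outer loop
vertex 0.932 -1.83 4.667
vertex 1.915 -2.516 4.942
vertex 1.935 -1.074 2.959
endloop
endfacet
facet normal 0.473 0.356 -0.806
outer loop
vertex 2.919 -1.76 3.234
vertex 2.608 -2.39 2.773
vertex 1.935 -1.074 2.959
endloop
endfacet
facet normal 0.369 0.750 0.549
outer loop
vertex 1.935 -1.074 2.959
vertex 1.915 -2.516 4.942
vertex 2.919 -1.76 3.234
endloop
endfacet
facet normal 0.800 -0.558 0.223
outer loop
vertex 2.919 -1.76 3.234
vertex 1.605 -3.146 4.481
vertex 2.608 -2.39 2.773
endloop
endfacet
facet normal 0.800 -0.557 0.224
outer loop
vertex 1.915 -2.516 4.942
vertex 1.605 -3.146 4.481
vertex 2.919 -1.76 3.234
endloop
endfacet

endsolid


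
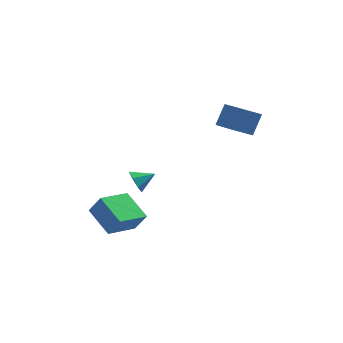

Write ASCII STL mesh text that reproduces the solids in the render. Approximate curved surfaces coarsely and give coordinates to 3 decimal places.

solid 
facet normal -0.502 0.187 -0.844
outer loop
vertex -2.754 -2.451 -1.411
vertex -1.699 -1.233 -1.769
vertex -1.793 -3.521 -2.22
endloop
endfacet
facet normal -0.639 -0.738 0.216
outer loop
vertex -1.241 -3.727 -1.291
vertex -2.754 -2.451 -1.411
vertex -1.793 -3.521 -2.22
endloop
endfacet
facet normal -0.503 0.187 -0.844
outer loop
vertex -1.793 -3.521 -2.22
vertex -1.699 -1.233 -1.769
vertex -0.739 -2.304 -2.578
endloop
endfacet
facet normal 0.582 -0.649 -0.490
outer loop
vertex -0.739 -2.304 -2.578
vertex -1.241 -3.727 -1.291
vertex -1.793 -3.521 -2.22
endloop
endfacet
facet normal -0.583 0.649 0.490
outer loop
vertex -2.754 -2.451 -1.411
vertex -1.147 -1.439 -0.84
vertex -1.699 -1.233 -1.769
endloop
endfacet
facet normal -0.639 -0.738 0.218
outer loop
vertex -2.201 -2.656 -0.482
vertex -2.754 -2.451 -1.411
vertex -1.241 -3.727 -1.291
endloop
endfacet
facet normal -0.583 0.649 0.490
outer loop
vertex -2.201 -2.656 -0.482
vertex -1.147 -1.439 -0.84
vertex -2.754 -2.451 -1.411
endloop
endfacet
facet normal 0.640 0.737 -0.217
outer loop
vertex -1.699 -1.233 -1.769
vertex -1.147 -1.439 -0.84
vertex -0.739 -2.304 -2.578
endloop
endfacet
facet normal 0.583 -0.649 -0.490
outer loop
vertex -0.186 -2.509 -1.649
vertex -1.241 -3.727 -1.291
vertex -0.739 -2.304 -2.578
endloop
endfacet
facet normal 0.639 0.738 -0.217
outer loop
vertex -0.739 -2.304 -2.578
vertex -1.147 -1.439 -0.84
vertex -0.186 -2.509 -1.649
endloop
endfacet
facet normal 0.503 -0.187 0.844
outer loop
vertex -0.186 -2.509 -1.649
vertex -2.201 -2.656 -0.482
vertex -1.241 -3.727 -1.291
endloop
endfacet
facet normal 0.503 -0.187 0.844
outer loop
vertex -1.147 -1.439 -0.84
vertex -2.201 -2.656 -0.482
vertex -0.186 -2.509 -1.649
endloop
endfacet
facet normal -0.816 -0.337 0.470
outer loop
vertex 3.731 0.627 3.662
vertex 3.006 1.846 3.276
vertex 3.354 0.07 2.608
endloop
endfacet
facet normal 0.493 -0.830 0.262
outer loop
vertex 4.334 0.474 2.044
vertex 3.731 0.627 3.662
vertex 3.354 0.07 2.608
endloop
endfacet
facet normal -0.817 -0.336 0.469
outer loop
vertex 3.354 0.07 2.608
vertex 3.006 1.846 3.276
vertex 2.63 1.289 2.222
endloop
endfacet
facet normal -0.301 -0.446 -0.843
outer loop
vertex 2.63 1.289 2.222
vertex 4.334 0.474 2.044
vertex 3.354 0.07 2.608
endloop
endfacet
facet normal 0.301 0.446 0.843
outer loop
vertex 3.731 0.627 3.662
vertex 3.986 2.25 2.712
vertex 3.006 1.846 3.276
endloop
endfacet
facet normal 0.493 -0.829 0.262
outer loop
vertex 4.71 1.031 3.098
vertex 3.731 0.627 3.662
vertex 4.334 0.474 2.044
endloop
endfacet
facet normal 0.301 0.446 0.843
outer loop
vertex 4.71 1.031 3.098
vertex 3.986 2.25 2.712
vertex 3.731 0.627 3.662
endloop
endfacet
facet normal -0.493 0.829 -0.262
outer loop
vertex 3.006 1.846 3.276
vertex 3.986 2.25 2.712
vertex 2.63 1.289 2.222
endloop
endfacet
facet normal -0.301 -0.446 -0.843
outer loop
vertex 3.609 1.693 1.658
vertex 4.334 0.474 2.044
vertex 2.63 1.289 2.222
endloop
endfacet
facet normal -0.493 0.830 -0.262
outer loop
vertex 2.63 1.289 2.222
vertex 3.986 2.25 2.712
vertex 3.609 1.693 1.658
endloop
endfacet
facet normal 0.816 0.337 -0.469
outer loop
vertex 3.609 1.693 1.658
vertex 4.71 1.031 3.098
vertex 4.334 0.474 2.044
endloop
endfacet
facet normal 0.816 0.336 -0.470
outer loop
vertex 3.986 2.25 2.712
vertex 4.71 1.031 3.098
vertex 3.609 1.693 1.658
endloop
endfacet
facet normal -0.880 -0.243 -0.407
outer loop
vertex -0.703 0.764 -2.049
vertex -1.024 1.117 -1.566
vertex -0.803 1.332 -2.172
endloop
endfacet
facet normal 0.836 0.028 -0.548
outer loop
vertex -0.703 0.764 -2.049
vertex -0.803 1.332 -2.172
vertex -0.136 1.363 -1.154
endloop
endfacet
facet normal -0.880 -0.243 -0.407
outer loop
vertex -0.803 1.332 -2.172
vertex -1.024 1.117 -1.566
vertex -1.07 1.739 -1.838
endloop
endfacet
facet normal 0.579 0.709 -0.401
outer loop
vertex -0.803 1.332 -2.172
vertex -1.07 1.739 -1.838
vertex -0.136 1.363 -1.154
endloop
endfacet
facet normal -0.880 -0.243 -0.408
outer loop
vertex -1.07 1.739 -1.838
vertex -1.024 1.117 -1.566
vertex -1.303 1.678 -1.299
endloop
endfacet
facet normal 0.231 0.951 0.207
outer loop
vertex -1.07 1.739 -1.838
vertex -1.303 1.678 -1.299
vertex -0.136 1.363 -1.154
endloop
endfacet
facet normal -0.880 -0.244 -0.408
outer loop
vertex -1.303 1.678 -1.299
vertex -1.024 1.117 -1.566
vertex -1.326 1.195 -0.961
endloop
endfacet
facet normal 0.052 0.571 0.819
outer loop
vertex -1.303 1.678 -1.299
vertex -1.326 1.195 -0.961
vertex -0.136 1.363 -1.154
endloop
endfacet
facet normal -0.880 -0.242 -0.408
outer loop
vertex -1.326 1.195 -0.961
vertex -1.024 1.117 -1.566
vertex -1.122 0.653 -1.079
endloop
endfacet
facet normal 0.178 -0.145 0.973
outer loop
vertex -1.326 1.195 -0.961
vertex -1.122 0.653 -1.079
vertex -0.136 1.363 -1.154
endloop
endfacet
facet normal -0.880 -0.242 -0.408
outer loop
vertex -1.122 0.653 -1.079
vertex -1.024 1.117 -1.566
vertex -0.845 0.462 -1.563
endloop
endfacet
facet normal 0.514 -0.656 0.553
outer loop
vertex -1.122 0.653 -1.079
vertex -0.845 0.462 -1.563
vertex -0.136 1.363 -1.154
endloop
endfacet
facet normal -0.880 -0.242 -0.408
outer loop
vertex -0.845 0.462 -1.563
vertex -1.024 1.117 -1.566
vertex -0.703 0.764 -2.049
endloop
endfacet
facet normal 0.806 -0.578 -0.124
outer loop
vertex -0.845 0.462 -1.563
vertex -0.703 0.764 -2.049
vertex -0.136 1.363 -1.154
endloop
endfacet

endsolid


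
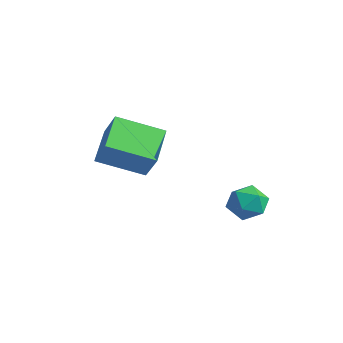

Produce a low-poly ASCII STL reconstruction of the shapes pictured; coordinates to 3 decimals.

solid 
facet normal -0.585 0.030 -0.811
outer loop
vertex -1.452 -1.236 0.861
vertex -0.36 0.258 0.129
vertex -0.418 -2.378 0.073
endloop
endfacet
facet normal -0.549 -0.751 0.368
outer loop
vertex 0.36 -2.418 1.151
vertex -1.452 -1.236 0.861
vertex -0.418 -2.378 0.073
endloop
endfacet
facet normal -0.585 0.030 -0.811
outer loop
vertex -0.418 -2.378 0.073
vertex -0.36 0.258 0.129
vertex 0.674 -0.884 -0.659
endloop
endfacet
facet normal 0.597 -0.660 -0.456
outer loop
vertex 0.674 -0.884 -0.659
vertex 0.36 -2.418 1.151
vertex -0.418 -2.378 0.073
endloop
endfacet
facet normal -0.597 0.660 0.456
outer loop
vertex -1.452 -1.236 0.861
vertex 0.418 0.218 1.207
vertex -0.36 0.258 0.129
endloop
endfacet
facet normal -0.549 -0.751 0.368
outer loop
vertex -0.674 -1.276 1.939
vertex -1.452 -1.236 0.861
vertex 0.36 -2.418 1.151
endloop
endfacet
facet normal -0.597 0.660 0.456
outer loop
vertex -0.674 -1.276 1.939
vertex 0.418 0.218 1.207
vertex -1.452 -1.236 0.861
endloop
endfacet
facet normal 0.549 0.751 -0.368
outer loop
vertex -0.36 0.258 0.129
vertex 0.418 0.218 1.207
vertex 0.674 -0.884 -0.659
endloop
endfacet
facet normal 0.597 -0.660 -0.456
outer loop
vertex 1.452 -0.924 0.419
vertex 0.36 -2.418 1.151
vertex 0.674 -0.884 -0.659
endloop
endfacet
facet normal 0.549 0.751 -0.368
outer loop
vertex 0.674 -0.884 -0.659
vertex 0.418 0.218 1.207
vertex 1.452 -0.924 0.419
endloop
endfacet
facet normal 0.585 -0.030 0.811
outer loop
vertex 1.452 -0.924 0.419
vertex -0.674 -1.276 1.939
vertex 0.36 -2.418 1.151
endloop
endfacet
facet normal 0.585 -0.030 0.811
outer loop
vertex 0.418 0.218 1.207
vertex -0.674 -1.276 1.939
vertex 1.452 -0.924 0.419
endloop
endfacet
facet normal -0.210 0.906 0.367
outer loop
vertex 3.307 1.959 -1.497
vertex 3.591 1.715 -0.732
vertex 4.127 2.066 -1.293
endloop
endfacet
facet normal -0.042 0.945 -0.325
outer loop
vertex 3.307 1.959 -1.497
vertex 4.127 2.066 -1.293
vertex 3.913 1.789 -2.07
endloop
endfacet
facet normal -0.500 0.530 -0.685
outer loop
vertex 3.307 1.959 -1.497
vertex 3.913 1.789 -2.07
vertex 3.246 1.266 -1.988
endloop
endfacet
facet normal -0.948 0.236 -0.215
outer loop
vertex 3.307 1.959 -1.497
vertex 3.246 1.266 -1.988
vertex 3.047 1.22 -1.161
endloop
endfacet
facet normal -0.769 0.468 0.435
outer loop
vertex 3.307 1.959 -1.497
vertex 3.047 1.22 -1.161
vertex 3.591 1.715 -0.732
endloop
endfacet
facet normal 0.613 0.676 -0.410
outer loop
vertex 3.913 1.789 -2.07
vertex 4.127 2.066 -1.293
vertex 4.573 1.44 -1.659
endloop
endfacet
facet normal 0.342 0.614 0.711
outer loop
vertex 4.127 2.066 -1.293
vertex 3.591 1.715 -0.732
vertex 4.374 1.394 -0.832
endloop
endfacet
facet normal -0.562 -0.095 0.822
outer loop
vertex 3.591 1.715 -0.732
vertex 3.047 1.22 -1.161
vertex 3.707 0.871 -0.75
endloop
endfacet
facet normal -0.851 -0.471 -0.231
outer loop
vertex 3.047 1.22 -1.161
vertex 3.246 1.266 -1.988
vertex 3.493 0.594 -1.527
endloop
endfacet
facet normal -0.125 0.004 -0.992
outer loop
vertex 3.246 1.266 -1.988
vertex 3.913 1.789 -2.07
vertex 4.029 0.945 -2.088
endloop
endfacet
facet normal 0.948 -0.236 0.215
outer loop
vertex 4.313 0.701 -1.323
vertex 4.573 1.44 -1.659
vertex 4.374 1.394 -0.832
endloop
endfacet
facet normal 0.500 -0.530 0.685
outer loop
vertex 4.313 0.701 -1.323
vertex 4.374 1.394 -0.832
vertex 3.707 0.871 -0.75
endloop
endfacet
facet normal 0.042 -0.945 0.325
outer loop
vertex 4.313 0.701 -1.323
vertex 3.707 0.871 -0.75
vertex 3.493 0.594 -1.527
endloop
endfacet
facet normal 0.210 -0.906 -0.367
outer loop
vertex 4.313 0.701 -1.323
vertex 3.493 0.594 -1.527
vertex 4.029 0.945 -2.088
endloop
endfacet
facet normal 0.769 -0.468 -0.435
outer loop
vertex 4.313 0.701 -1.323
vertex 4.029 0.945 -2.088
vertex 4.573 1.44 -1.659
endloop
endfacet
facet normal 0.851 0.471 0.231
outer loop
vertex 4.374 1.394 -0.832
vertex 4.573 1.44 -1.659
vertex 4.127 2.066 -1.293
endloop
endfacet
facet normal 0.125 -0.004 0.992
outer loop
vertex 3.707 0.871 -0.75
vertex 4.374 1.394 -0.832
vertex 3.591 1.715 -0.732
endloop
endfacet
facet normal -0.613 -0.676 0.410
outer loop
vertex 3.493 0.594 -1.527
vertex 3.707 0.871 -0.75
vertex 3.047 1.22 -1.161
endloop
endfacet
facet normal -0.342 -0.614 -0.711
outer loop
vertex 4.029 0.945 -2.088
vertex 3.493 0.594 -1.527
vertex 3.246 1.266 -1.988
endloop
endfacet
facet normal 0.562 0.095 -0.822
outer loop
vertex 4.573 1.44 -1.659
vertex 4.029 0.945 -2.088
vertex 3.913 1.789 -2.07
endloop
endfacet

endsolid


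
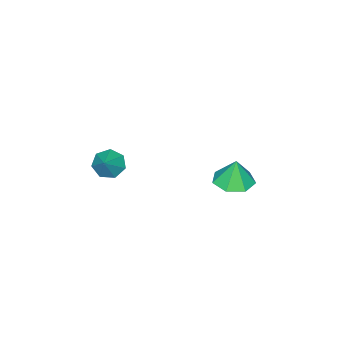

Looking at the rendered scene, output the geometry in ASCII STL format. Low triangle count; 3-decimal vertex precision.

solid 
facet normal 0.014 -0.079 -0.997
outer loop
vertex -2.6 3.252 -0.587
vertex -3.411 3.817 -0.643
vertex -2.461 4.097 -0.652
endloop
endfacet
facet normal 0.816 -0.090 0.571
outer loop
vertex -2.6 3.252 -0.587
vertex -2.461 4.097 -0.652
vertex -3.429 3.923 0.703
endloop
endfacet
facet normal 0.013 -0.077 -0.997
outer loop
vertex -2.461 4.097 -0.652
vertex -3.411 3.817 -0.643
vertex -3.037 4.732 -0.709
endloop
endfacet
facet normal 0.612 0.601 0.514
outer loop
vertex -2.461 4.097 -0.652
vertex -3.037 4.732 -0.709
vertex -3.429 3.923 0.703
endloop
endfacet
facet normal 0.014 -0.078 -0.997
outer loop
vertex -3.037 4.732 -0.709
vertex -3.411 3.817 -0.643
vertex -3.895 4.678 -0.717
endloop
endfacet
facet normal -0.059 0.873 0.484
outer loop
vertex -3.037 4.732 -0.709
vertex -3.895 4.678 -0.717
vertex -3.429 3.923 0.703
endloop
endfacet
facet normal 0.014 -0.078 -0.997
outer loop
vertex -3.895 4.678 -0.717
vertex -3.411 3.817 -0.643
vertex -4.388 3.976 -0.669
endloop
endfacet
facet normal -0.691 0.520 0.503
outer loop
vertex -3.895 4.678 -0.717
vertex -4.388 3.976 -0.669
vertex -3.429 3.923 0.703
endloop
endfacet
facet normal 0.014 -0.078 -0.997
outer loop
vertex -4.388 3.976 -0.669
vertex -3.411 3.817 -0.643
vertex -4.145 3.155 -0.601
endloop
endfacet
facet normal -0.808 -0.193 0.557
outer loop
vertex -4.388 3.976 -0.669
vertex -4.145 3.155 -0.601
vertex -3.429 3.923 0.703
endloop
endfacet
facet normal 0.013 -0.078 -0.997
outer loop
vertex -4.145 3.155 -0.601
vertex -3.411 3.817 -0.643
vertex -3.349 2.832 -0.565
endloop
endfacet
facet normal -0.323 -0.727 0.606
outer loop
vertex -4.145 3.155 -0.601
vertex -3.349 2.832 -0.565
vertex -3.429 3.923 0.703
endloop
endfacet
facet normal 0.014 -0.078 -0.997
outer loop
vertex -3.349 2.832 -0.565
vertex -3.411 3.817 -0.643
vertex -2.6 3.252 -0.587
endloop
endfacet
facet normal 0.400 -0.682 0.612
outer loop
vertex -3.349 2.832 -0.565
vertex -2.6 3.252 -0.587
vertex -3.429 3.923 0.703
endloop
endfacet
facet normal -0.669 -0.354 -0.654
outer loop
vertex 2.513 1.177 2.154
vertex 1.975 1.231 2.675
vertex 2.194 1.744 2.173
endloop
endfacet
facet normal 0.811 0.468 -0.351
outer loop
vertex 2.513 1.177 2.154
vertex 2.194 1.744 2.173
vertex 2.805 1.669 3.485
endloop
endfacet
facet normal -0.669 -0.354 -0.653
outer loop
vertex 2.194 1.744 2.173
vertex 1.975 1.231 2.675
vertex 1.711 1.925 2.57
endloop
endfacet
facet normal 0.291 0.953 -0.081
outer loop
vertex 2.194 1.744 2.173
vertex 1.711 1.925 2.57
vertex 2.805 1.669 3.485
endloop
endfacet
facet normal -0.669 -0.353 -0.654
outer loop
vertex 1.711 1.925 2.57
vertex 1.975 1.231 2.675
vertex 1.427 1.583 3.045
endloop
endfacet
facet normal -0.208 0.849 0.486
outer loop
vertex 1.711 1.925 2.57
vertex 1.427 1.583 3.045
vertex 2.805 1.669 3.485
endloop
endfacet
facet normal -0.669 -0.354 -0.654
outer loop
vertex 1.427 1.583 3.045
vertex 1.975 1.231 2.675
vertex 1.556 0.976 3.242
endloop
endfacet
facet normal -0.309 0.234 0.922
outer loop
vertex 1.427 1.583 3.045
vertex 1.556 0.976 3.242
vertex 2.805 1.669 3.485
endloop
endfacet
facet normal -0.669 -0.354 -0.654
outer loop
vertex 1.556 0.976 3.242
vertex 1.975 1.231 2.675
vertex 2.001 0.561 3.011
endloop
endfacet
facet normal 0.064 -0.432 0.900
outer loop
vertex 1.556 0.976 3.242
vertex 2.001 0.561 3.011
vertex 2.805 1.669 3.485
endloop
endfacet
facet normal -0.669 -0.354 -0.654
outer loop
vertex 2.001 0.561 3.011
vertex 1.975 1.231 2.675
vertex 2.427 0.65 2.527
endloop
endfacet
facet normal 0.630 -0.643 0.436
outer loop
vertex 2.001 0.561 3.011
vertex 2.427 0.65 2.527
vertex 2.805 1.669 3.485
endloop
endfacet
facet normal -0.669 -0.354 -0.654
outer loop
vertex 2.427 0.65 2.527
vertex 1.975 1.231 2.675
vertex 2.513 1.177 2.154
endloop
endfacet
facet normal 0.962 -0.243 -0.121
outer loop
vertex 2.427 0.65 2.527
vertex 2.513 1.177 2.154
vertex 2.805 1.669 3.485
endloop
endfacet

endsolid


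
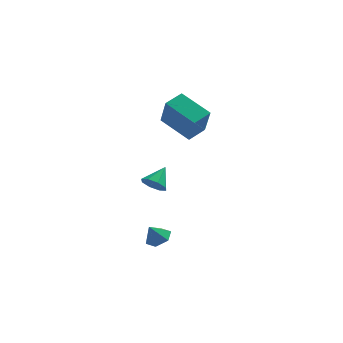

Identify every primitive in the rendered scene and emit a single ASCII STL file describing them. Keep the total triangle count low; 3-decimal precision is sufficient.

solid 
facet normal -0.439 -0.693 -0.572
outer loop
vertex -2.006 -1.566 -1.29
vertex -2.31 -1.899 -0.653
vertex -2.541 -1.343 -1.149
endloop
endfacet
facet normal 0.244 0.864 -0.440
outer loop
vertex -2.006 -1.566 -1.29
vertex -2.541 -1.343 -1.149
vertex -1.69 -0.921 0.153
endloop
endfacet
facet normal -0.439 -0.693 -0.572
outer loop
vertex -2.541 -1.343 -1.149
vertex -2.31 -1.899 -0.653
vertex -2.941 -1.445 -0.718
endloop
endfacet
facet normal -0.333 0.939 -0.087
outer loop
vertex -2.541 -1.343 -1.149
vertex -2.941 -1.445 -0.718
vertex -1.69 -0.921 0.153
endloop
endfacet
facet normal -0.440 -0.693 -0.571
outer loop
vertex -2.941 -1.445 -0.718
vertex -2.31 -1.899 -0.653
vertex -2.971 -1.813 -0.248
endloop
endfacet
facet normal -0.599 0.649 0.470
outer loop
vertex -2.941 -1.445 -0.718
vertex -2.971 -1.813 -0.248
vertex -1.69 -0.921 0.153
endloop
endfacet
facet normal -0.440 -0.693 -0.571
outer loop
vertex -2.971 -1.813 -0.248
vertex -2.31 -1.899 -0.653
vertex -2.614 -2.231 -0.016
endloop
endfacet
facet normal -0.396 0.163 0.904
outer loop
vertex -2.971 -1.813 -0.248
vertex -2.614 -2.231 -0.016
vertex -1.69 -0.921 0.153
endloop
endfacet
facet normal -0.439 -0.694 -0.571
outer loop
vertex -2.614 -2.231 -0.016
vertex -2.31 -1.899 -0.653
vertex -2.078 -2.454 -0.157
endloop
endfacet
facet normal 0.155 -0.233 0.960
outer loop
vertex -2.614 -2.231 -0.016
vertex -2.078 -2.454 -0.157
vertex -1.69 -0.921 0.153
endloop
endfacet
facet normal -0.439 -0.694 -0.571
outer loop
vertex -2.078 -2.454 -0.157
vertex -2.31 -1.899 -0.653
vertex -1.678 -2.352 -0.588
endloop
endfacet
facet normal 0.733 -0.308 0.607
outer loop
vertex -2.078 -2.454 -0.157
vertex -1.678 -2.352 -0.588
vertex -1.69 -0.921 0.153
endloop
endfacet
facet normal -0.439 -0.694 -0.571
outer loop
vertex -1.678 -2.352 -0.588
vertex -2.31 -1.899 -0.653
vertex -1.648 -1.984 -1.058
endloop
endfacet
facet normal 0.999 -0.018 0.050
outer loop
vertex -1.678 -2.352 -0.588
vertex -1.648 -1.984 -1.058
vertex -1.69 -0.921 0.153
endloop
endfacet
facet normal -0.439 -0.693 -0.572
outer loop
vertex -1.648 -1.984 -1.058
vertex -2.31 -1.899 -0.653
vertex -2.006 -1.566 -1.29
endloop
endfacet
facet normal 0.796 0.469 -0.384
outer loop
vertex -1.648 -1.984 -1.058
vertex -2.006 -1.566 -1.29
vertex -1.69 -0.921 0.153
endloop
endfacet
facet normal -0.717 0.579 0.388
outer loop
vertex -1.682 1.033 4.033
vertex -0.808 1.922 4.321
vertex -1.961 1.89 2.236
endloop
endfacet
facet normal -0.683 -0.695 -0.225
outer loop
vertex -0.412 0.638 1.399
vertex -1.682 1.033 4.033
vertex -1.961 1.89 2.236
endloop
endfacet
facet normal -0.717 0.580 0.387
outer loop
vertex -1.961 1.89 2.236
vertex -0.808 1.922 4.321
vertex -1.086 2.779 2.524
endloop
endfacet
facet normal -0.139 0.426 -0.894
outer loop
vertex -1.086 2.779 2.524
vertex -0.412 0.638 1.399
vertex -1.961 1.89 2.236
endloop
endfacet
facet normal 0.139 -0.426 0.894
outer loop
vertex -1.682 1.033 4.033
vertex 0.741 0.67 3.484
vertex -0.808 1.922 4.321
endloop
endfacet
facet normal -0.683 -0.694 -0.225
outer loop
vertex -0.134 -0.219 3.196
vertex -1.682 1.033 4.033
vertex -0.412 0.638 1.399
endloop
endfacet
facet normal 0.139 -0.426 0.894
outer loop
vertex -0.134 -0.219 3.196
vertex 0.741 0.67 3.484
vertex -1.682 1.033 4.033
endloop
endfacet
facet normal 0.683 0.695 0.226
outer loop
vertex -0.808 1.922 4.321
vertex 0.741 0.67 3.484
vertex -1.086 2.779 2.524
endloop
endfacet
facet normal -0.139 0.426 -0.894
outer loop
vertex 0.462 1.527 1.687
vertex -0.412 0.638 1.399
vertex -1.086 2.779 2.524
endloop
endfacet
facet normal 0.683 0.694 0.225
outer loop
vertex -1.086 2.779 2.524
vertex 0.741 0.67 3.484
vertex 0.462 1.527 1.687
endloop
endfacet
facet normal 0.717 -0.579 -0.387
outer loop
vertex 0.462 1.527 1.687
vertex -0.134 -0.219 3.196
vertex -0.412 0.638 1.399
endloop
endfacet
facet normal 0.717 -0.580 -0.388
outer loop
vertex 0.741 0.67 3.484
vertex -0.134 -0.219 3.196
vertex 0.462 1.527 1.687
endloop
endfacet
facet normal 0.448 0.187 -0.874
outer loop
vertex -1.386 -2.41 -4.009
vertex -2.059 -2.575 -4.389
vertex -1.909 -1.836 -4.154
endloop
endfacet
facet normal 0.279 0.466 0.840
outer loop
vertex -1.386 -2.41 -4.009
vertex -1.909 -1.836 -4.154
vertex -2.561 -2.785 -3.411
endloop
endfacet
facet normal 0.448 0.187 -0.874
outer loop
vertex -1.909 -1.836 -4.154
vertex -2.059 -2.575 -4.389
vertex -2.582 -2.0 -4.534
endloop
endfacet
facet normal -0.465 0.721 0.513
outer loop
vertex -1.909 -1.836 -4.154
vertex -2.582 -2.0 -4.534
vertex -2.561 -2.785 -3.411
endloop
endfacet
facet normal 0.449 0.188 -0.874
outer loop
vertex -2.582 -2.0 -4.534
vertex -2.059 -2.575 -4.389
vertex -2.732 -2.739 -4.77
endloop
endfacet
facet normal -0.979 0.158 0.129
outer loop
vertex -2.582 -2.0 -4.534
vertex -2.732 -2.739 -4.77
vertex -2.561 -2.785 -3.411
endloop
endfacet
facet normal 0.449 0.188 -0.874
outer loop
vertex -2.732 -2.739 -4.77
vertex -2.059 -2.575 -4.389
vertex -2.209 -3.314 -4.625
endloop
endfacet
facet normal -0.747 -0.661 0.072
outer loop
vertex -2.732 -2.739 -4.77
vertex -2.209 -3.314 -4.625
vertex -2.561 -2.785 -3.411
endloop
endfacet
facet normal 0.447 0.188 -0.874
outer loop
vertex -2.209 -3.314 -4.625
vertex -2.059 -2.575 -4.389
vertex -1.536 -3.149 -4.245
endloop
endfacet
facet normal -0.001 -0.917 0.399
outer loop
vertex -2.209 -3.314 -4.625
vertex -1.536 -3.149 -4.245
vertex -2.561 -2.785 -3.411
endloop
endfacet
facet normal 0.447 0.188 -0.874
outer loop
vertex -1.536 -3.149 -4.245
vertex -2.059 -2.575 -4.389
vertex -1.386 -2.41 -4.009
endloop
endfacet
facet normal 0.511 -0.354 0.783
outer loop
vertex -1.536 -3.149 -4.245
vertex -1.386 -2.41 -4.009
vertex -2.561 -2.785 -3.411
endloop
endfacet

endsolid


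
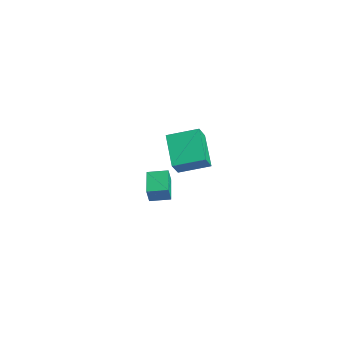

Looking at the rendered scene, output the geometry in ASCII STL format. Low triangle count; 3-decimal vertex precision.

solid 
facet normal -0.292 0.419 -0.860
outer loop
vertex -3.086 4.414 -2.352
vertex -1.414 3.841 -3.199
vertex -3.843 2.91 -2.829
endloop
endfacet
facet normal -0.853 0.292 0.433
outer loop
vertex -3.446 2.339 -1.661
vertex -3.086 4.414 -2.352
vertex -3.843 2.91 -2.829
endloop
endfacet
facet normal -0.292 0.420 -0.859
outer loop
vertex -3.843 2.91 -2.829
vertex -1.414 3.841 -3.199
vertex -2.171 2.337 -3.677
endloop
endfacet
facet normal -0.433 -0.859 -0.273
outer loop
vertex -2.171 2.337 -3.677
vertex -3.446 2.339 -1.661
vertex -3.843 2.91 -2.829
endloop
endfacet
facet normal 0.433 0.859 0.273
outer loop
vertex -3.086 4.414 -2.352
vertex -1.017 3.27 -2.031
vertex -1.414 3.841 -3.199
endloop
endfacet
facet normal -0.853 0.292 0.432
outer loop
vertex -2.689 3.843 -1.183
vertex -3.086 4.414 -2.352
vertex -3.446 2.339 -1.661
endloop
endfacet
facet normal 0.433 0.859 0.273
outer loop
vertex -2.689 3.843 -1.183
vertex -1.017 3.27 -2.031
vertex -3.086 4.414 -2.352
endloop
endfacet
facet normal 0.853 -0.292 -0.433
outer loop
vertex -1.414 3.841 -3.199
vertex -1.017 3.27 -2.031
vertex -2.171 2.337 -3.677
endloop
endfacet
facet normal -0.433 -0.859 -0.273
outer loop
vertex -1.774 1.766 -2.508
vertex -3.446 2.339 -1.661
vertex -2.171 2.337 -3.677
endloop
endfacet
facet normal 0.853 -0.292 -0.432
outer loop
vertex -2.171 2.337 -3.677
vertex -1.017 3.27 -2.031
vertex -1.774 1.766 -2.508
endloop
endfacet
facet normal 0.292 -0.420 0.859
outer loop
vertex -1.774 1.766 -2.508
vertex -2.689 3.843 -1.183
vertex -3.446 2.339 -1.661
endloop
endfacet
facet normal 0.292 -0.420 0.859
outer loop
vertex -1.017 3.27 -2.031
vertex -2.689 3.843 -1.183
vertex -1.774 1.766 -2.508
endloop
endfacet
facet normal -0.869 0.477 0.131
outer loop
vertex 2.626 -1.977 2.716
vertex 3.124 -1.11 2.86
vertex 2.589 -1.819 1.892
endloop
endfacet
facet normal -0.493 -0.858 -0.142
outer loop
vertex 3.736 -2.45 1.72
vertex 2.626 -1.977 2.716
vertex 2.589 -1.819 1.892
endloop
endfacet
facet normal -0.868 0.478 0.130
outer loop
vertex 2.589 -1.819 1.892
vertex 3.124 -1.11 2.86
vertex 3.088 -0.952 2.035
endloop
endfacet
facet normal -0.044 0.187 -0.981
outer loop
vertex 3.088 -0.952 2.035
vertex 3.736 -2.45 1.72
vertex 2.589 -1.819 1.892
endloop
endfacet
facet normal 0.044 -0.188 0.981
outer loop
vertex 2.626 -1.977 2.716
vertex 4.271 -1.741 2.688
vertex 3.124 -1.11 2.86
endloop
endfacet
facet normal -0.494 -0.858 -0.143
outer loop
vertex 3.772 -2.608 2.545
vertex 2.626 -1.977 2.716
vertex 3.736 -2.45 1.72
endloop
endfacet
facet normal 0.044 -0.187 0.981
outer loop
vertex 3.772 -2.608 2.545
vertex 4.271 -1.741 2.688
vertex 2.626 -1.977 2.716
endloop
endfacet
facet normal 0.493 0.858 0.143
outer loop
vertex 3.124 -1.11 2.86
vertex 4.271 -1.741 2.688
vertex 3.088 -0.952 2.035
endloop
endfacet
facet normal -0.043 0.188 -0.981
outer loop
vertex 4.234 -1.583 1.864
vertex 3.736 -2.45 1.72
vertex 3.088 -0.952 2.035
endloop
endfacet
facet normal 0.494 0.858 0.142
outer loop
vertex 3.088 -0.952 2.035
vertex 4.271 -1.741 2.688
vertex 4.234 -1.583 1.864
endloop
endfacet
facet normal 0.869 -0.478 -0.129
outer loop
vertex 4.234 -1.583 1.864
vertex 3.772 -2.608 2.545
vertex 3.736 -2.45 1.72
endloop
endfacet
facet normal 0.868 -0.478 -0.131
outer loop
vertex 4.271 -1.741 2.688
vertex 3.772 -2.608 2.545
vertex 4.234 -1.583 1.864
endloop
endfacet

endsolid


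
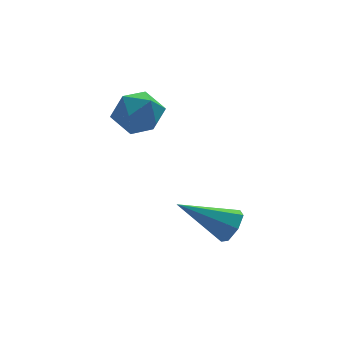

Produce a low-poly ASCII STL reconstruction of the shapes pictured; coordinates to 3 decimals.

solid 
facet normal 0.827 -0.244 -0.506
outer loop
vertex 4.895 -2.041 -0.246
vertex 4.582 -2.351 -0.608
vertex 4.724 -1.8 -0.642
endloop
endfacet
facet normal 0.176 0.873 0.455
outer loop
vertex 4.895 -2.041 -0.246
vertex 4.724 -1.8 -0.642
vertex 3.218 -1.949 0.228
endloop
endfacet
facet normal 0.827 -0.244 -0.506
outer loop
vertex 4.724 -1.8 -0.642
vertex 4.582 -2.351 -0.608
vertex 4.446 -1.973 -1.013
endloop
endfacet
facet normal -0.241 0.936 -0.256
outer loop
vertex 4.724 -1.8 -0.642
vertex 4.446 -1.973 -1.013
vertex 3.218 -1.949 0.228
endloop
endfacet
facet normal 0.827 -0.244 -0.506
outer loop
vertex 4.446 -1.973 -1.013
vertex 4.582 -2.351 -0.608
vertex 4.271 -2.431 -1.078
endloop
endfacet
facet normal -0.663 0.347 -0.663
outer loop
vertex 4.446 -1.973 -1.013
vertex 4.271 -2.431 -1.078
vertex 3.218 -1.949 0.228
endloop
endfacet
facet normal 0.828 -0.242 -0.507
outer loop
vertex 4.271 -2.431 -1.078
vertex 4.582 -2.351 -0.608
vertex 4.331 -2.829 -0.79
endloop
endfacet
facet normal -0.770 -0.446 -0.456
outer loop
vertex 4.271 -2.431 -1.078
vertex 4.331 -2.829 -0.79
vertex 3.218 -1.949 0.228
endloop
endfacet
facet normal 0.828 -0.243 -0.505
outer loop
vertex 4.331 -2.829 -0.79
vertex 4.582 -2.351 -0.608
vertex 4.58 -2.866 -0.364
endloop
endfacet
facet normal -0.482 -0.851 0.208
outer loop
vertex 4.331 -2.829 -0.79
vertex 4.58 -2.866 -0.364
vertex 3.218 -1.949 0.228
endloop
endfacet
facet normal 0.828 -0.243 -0.506
outer loop
vertex 4.58 -2.866 -0.364
vertex 4.582 -2.351 -0.608
vertex 4.831 -2.515 -0.122
endloop
endfacet
facet normal -0.017 -0.560 0.829
outer loop
vertex 4.58 -2.866 -0.364
vertex 4.831 -2.515 -0.122
vertex 3.218 -1.949 0.228
endloop
endfacet
facet normal 0.827 -0.244 -0.506
outer loop
vertex 4.831 -2.515 -0.122
vertex 4.582 -2.351 -0.608
vertex 4.895 -2.041 -0.246
endloop
endfacet
facet normal 0.277 0.208 0.938
outer loop
vertex 4.831 -2.515 -0.122
vertex 4.895 -2.041 -0.246
vertex 3.218 -1.949 0.228
endloop
endfacet
facet normal 0.109 0.106 0.988
outer loop
vertex 3.046 0.418 3.144
vertex 2.349 0.091 3.256
vertex 2.988 -0.353 3.233
endloop
endfacet
facet normal 0.742 0.022 0.670
outer loop
vertex 3.046 0.418 3.144
vertex 2.988 -0.353 3.233
vertex 3.466 -0.058 2.694
endloop
endfacet
facet normal 0.818 0.543 0.189
outer loop
vertex 3.046 0.418 3.144
vertex 3.466 -0.058 2.694
vertex 3.122 0.568 2.384
endloop
endfacet
facet normal 0.231 0.950 0.211
outer loop
vertex 3.046 0.418 3.144
vertex 3.122 0.568 2.384
vertex 2.432 0.659 2.732
endloop
endfacet
facet normal -0.206 0.680 0.704
outer loop
vertex 3.046 0.418 3.144
vertex 2.432 0.659 2.732
vertex 2.349 0.091 3.256
endloop
endfacet
facet normal 0.732 -0.602 0.320
outer loop
vertex 3.466 -0.058 2.694
vertex 2.988 -0.353 3.233
vertex 3.028 -0.679 2.528
endloop
endfacet
facet normal -0.292 -0.463 0.837
outer loop
vertex 2.988 -0.353 3.233
vertex 2.349 0.091 3.256
vertex 2.338 -0.588 2.876
endloop
endfacet
facet normal -0.801 0.465 0.377
outer loop
vertex 2.349 0.091 3.256
vertex 2.432 0.659 2.732
vertex 1.994 0.038 2.566
endloop
endfacet
facet normal -0.094 0.902 -0.422
outer loop
vertex 2.432 0.659 2.732
vertex 3.122 0.568 2.384
vertex 2.472 0.333 2.027
endloop
endfacet
facet normal 0.855 0.243 -0.458
outer loop
vertex 3.122 0.568 2.384
vertex 3.466 -0.058 2.694
vertex 3.111 -0.111 2.004
endloop
endfacet
facet normal -0.231 -0.950 -0.211
outer loop
vertex 2.414 -0.438 2.116
vertex 3.028 -0.679 2.528
vertex 2.338 -0.588 2.876
endloop
endfacet
facet normal -0.818 -0.543 -0.189
outer loop
vertex 2.414 -0.438 2.116
vertex 2.338 -0.588 2.876
vertex 1.994 0.038 2.566
endloop
endfacet
facet normal -0.742 -0.022 -0.670
outer loop
vertex 2.414 -0.438 2.116
vertex 1.994 0.038 2.566
vertex 2.472 0.333 2.027
endloop
endfacet
facet normal -0.109 -0.106 -0.988
outer loop
vertex 2.414 -0.438 2.116
vertex 2.472 0.333 2.027
vertex 3.111 -0.111 2.004
endloop
endfacet
facet normal 0.206 -0.680 -0.704
outer loop
vertex 2.414 -0.438 2.116
vertex 3.111 -0.111 2.004
vertex 3.028 -0.679 2.528
endloop
endfacet
facet normal 0.094 -0.902 0.422
outer loop
vertex 2.338 -0.588 2.876
vertex 3.028 -0.679 2.528
vertex 2.988 -0.353 3.233
endloop
endfacet
facet normal -0.855 -0.243 0.458
outer loop
vertex 1.994 0.038 2.566
vertex 2.338 -0.588 2.876
vertex 2.349 0.091 3.256
endloop
endfacet
facet normal -0.732 0.602 -0.320
outer loop
vertex 2.472 0.333 2.027
vertex 1.994 0.038 2.566
vertex 2.432 0.659 2.732
endloop
endfacet
facet normal 0.292 0.463 -0.837
outer loop
vertex 3.111 -0.111 2.004
vertex 2.472 0.333 2.027
vertex 3.122 0.568 2.384
endloop
endfacet
facet normal 0.801 -0.465 -0.377
outer loop
vertex 3.028 -0.679 2.528
vertex 3.111 -0.111 2.004
vertex 3.466 -0.058 2.694
endloop
endfacet

endsolid


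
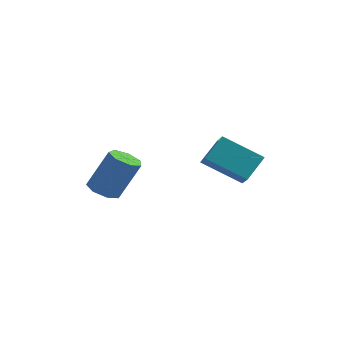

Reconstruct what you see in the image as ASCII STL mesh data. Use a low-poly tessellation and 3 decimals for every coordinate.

solid 
facet normal -0.852 -0.110 0.512
outer loop
vertex 2.83 2.981 3.607
vertex 3.222 3.934 4.464
vertex 2.434 3.613 3.085
endloop
endfacet
facet normal -0.292 -0.711 -0.639
outer loop
vertex 4.078 3.826 2.096
vertex 2.83 2.981 3.607
vertex 2.434 3.613 3.085
endloop
endfacet
facet normal -0.852 -0.110 0.512
outer loop
vertex 2.434 3.613 3.085
vertex 3.222 3.934 4.464
vertex 2.826 4.566 3.942
endloop
endfacet
facet normal -0.435 0.694 -0.573
outer loop
vertex 2.826 4.566 3.942
vertex 4.078 3.826 2.096
vertex 2.434 3.613 3.085
endloop
endfacet
facet normal 0.435 -0.694 0.573
outer loop
vertex 2.83 2.981 3.607
vertex 4.866 4.147 3.475
vertex 3.222 3.934 4.464
endloop
endfacet
facet normal -0.292 -0.711 -0.639
outer loop
vertex 4.474 3.194 2.618
vertex 2.83 2.981 3.607
vertex 4.078 3.826 2.096
endloop
endfacet
facet normal 0.435 -0.694 0.573
outer loop
vertex 4.474 3.194 2.618
vertex 4.866 4.147 3.475
vertex 2.83 2.981 3.607
endloop
endfacet
facet normal 0.292 0.711 0.639
outer loop
vertex 3.222 3.934 4.464
vertex 4.866 4.147 3.475
vertex 2.826 4.566 3.942
endloop
endfacet
facet normal -0.435 0.694 -0.573
outer loop
vertex 4.47 4.779 2.953
vertex 4.078 3.826 2.096
vertex 2.826 4.566 3.942
endloop
endfacet
facet normal 0.292 0.711 0.639
outer loop
vertex 2.826 4.566 3.942
vertex 4.866 4.147 3.475
vertex 4.47 4.779 2.953
endloop
endfacet
facet normal 0.852 0.110 -0.512
outer loop
vertex 4.47 4.779 2.953
vertex 4.474 3.194 2.618
vertex 4.078 3.826 2.096
endloop
endfacet
facet normal 0.852 0.110 -0.512
outer loop
vertex 4.866 4.147 3.475
vertex 4.474 3.194 2.618
vertex 4.47 4.779 2.953
endloop
endfacet
facet normal -0.421 -0.171 -0.891
outer loop
vertex -0.611 1.473 1.629
vertex -1.019 2.074 1.706
vertex -0.357 2.009 1.406
endloop
endfacet
facet normal 0.814 -0.505 -0.288
outer loop
vertex -0.611 1.473 1.629
vertex -0.357 2.009 1.406
vertex 0.207 1.806 3.357
endloop
endfacet
facet normal 0.813 -0.506 -0.288
outer loop
vertex 0.207 1.806 3.357
vertex -0.357 2.009 1.406
vertex 0.461 2.342 3.133
endloop
endfacet
facet normal 0.421 0.172 0.890
outer loop
vertex 0.207 1.806 3.357
vertex 0.461 2.342 3.133
vertex -0.201 2.406 3.434
endloop
endfacet
facet normal -0.421 -0.171 -0.891
outer loop
vertex -0.357 2.009 1.406
vertex -1.019 2.074 1.706
vertex -0.601 2.593 1.409
endloop
endfacet
facet normal 0.821 0.345 -0.455
outer loop
vertex -0.357 2.009 1.406
vertex -0.601 2.593 1.409
vertex 0.461 2.342 3.133
endloop
endfacet
facet normal 0.820 0.346 -0.455
outer loop
vertex 0.461 2.342 3.133
vertex -0.601 2.593 1.409
vertex 0.216 2.926 3.136
endloop
endfacet
facet normal 0.421 0.172 0.890
outer loop
vertex 0.461 2.342 3.133
vertex 0.216 2.926 3.136
vertex -0.201 2.406 3.434
endloop
endfacet
facet normal -0.421 -0.171 -0.891
outer loop
vertex -0.601 2.593 1.409
vertex -1.019 2.074 1.706
vertex -1.16 2.786 1.636
endloop
endfacet
facet normal 0.210 0.937 -0.280
outer loop
vertex -0.601 2.593 1.409
vertex -1.16 2.786 1.636
vertex 0.216 2.926 3.136
endloop
endfacet
facet normal 0.210 0.937 -0.280
outer loop
vertex 0.216 2.926 3.136
vertex -1.16 2.786 1.636
vertex -0.343 3.119 3.363
endloop
endfacet
facet normal 0.421 0.173 0.890
outer loop
vertex 0.216 2.926 3.136
vertex -0.343 3.119 3.363
vertex -0.201 2.406 3.434
endloop
endfacet
facet normal -0.422 -0.171 -0.890
outer loop
vertex -1.16 2.786 1.636
vertex -1.019 2.074 1.706
vertex -1.612 2.443 1.916
endloop
endfacet
facet normal -0.559 0.823 0.106
outer loop
vertex -1.16 2.786 1.636
vertex -1.612 2.443 1.916
vertex -0.343 3.119 3.363
endloop
endfacet
facet normal -0.559 0.823 0.106
outer loop
vertex -0.343 3.119 3.363
vertex -1.612 2.443 1.916
vertex -0.795 2.776 3.644
endloop
endfacet
facet normal 0.422 0.173 0.890
outer loop
vertex -0.343 3.119 3.363
vertex -0.795 2.776 3.644
vertex -0.201 2.406 3.434
endloop
endfacet
facet normal -0.422 -0.171 -0.891
outer loop
vertex -1.612 2.443 1.916
vertex -1.019 2.074 1.706
vertex -1.618 1.821 2.038
endloop
endfacet
facet normal -0.907 0.089 0.412
outer loop
vertex -1.612 2.443 1.916
vertex -1.618 1.821 2.038
vertex -0.795 2.776 3.644
endloop
endfacet
facet normal -0.907 0.089 0.412
outer loop
vertex -0.795 2.776 3.644
vertex -1.618 1.821 2.038
vertex -0.801 2.154 3.766
endloop
endfacet
facet normal 0.421 0.171 0.891
outer loop
vertex -0.795 2.776 3.644
vertex -0.801 2.154 3.766
vertex -0.201 2.406 3.434
endloop
endfacet
facet normal -0.421 -0.171 -0.891
outer loop
vertex -1.618 1.821 2.038
vertex -1.019 2.074 1.706
vertex -1.172 1.39 1.91
endloop
endfacet
facet normal -0.571 -0.712 0.407
outer loop
vertex -1.618 1.821 2.038
vertex -1.172 1.39 1.91
vertex -0.801 2.154 3.766
endloop
endfacet
facet normal -0.571 -0.712 0.407
outer loop
vertex -0.801 2.154 3.766
vertex -1.172 1.39 1.91
vertex -0.355 1.723 3.638
endloop
endfacet
facet normal 0.421 0.171 0.891
outer loop
vertex -0.801 2.154 3.766
vertex -0.355 1.723 3.638
vertex -0.201 2.406 3.434
endloop
endfacet
facet normal -0.421 -0.172 -0.891
outer loop
vertex -1.172 1.39 1.91
vertex -1.019 2.074 1.706
vertex -0.611 1.473 1.629
endloop
endfacet
facet normal 0.193 -0.976 0.097
outer loop
vertex -1.172 1.39 1.91
vertex -0.611 1.473 1.629
vertex -0.355 1.723 3.638
endloop
endfacet
facet normal 0.193 -0.976 0.097
outer loop
vertex -0.355 1.723 3.638
vertex -0.611 1.473 1.629
vertex 0.207 1.806 3.357
endloop
endfacet
facet normal 0.420 0.171 0.891
outer loop
vertex -0.355 1.723 3.638
vertex 0.207 1.806 3.357
vertex -0.201 2.406 3.434
endloop
endfacet

endsolid
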